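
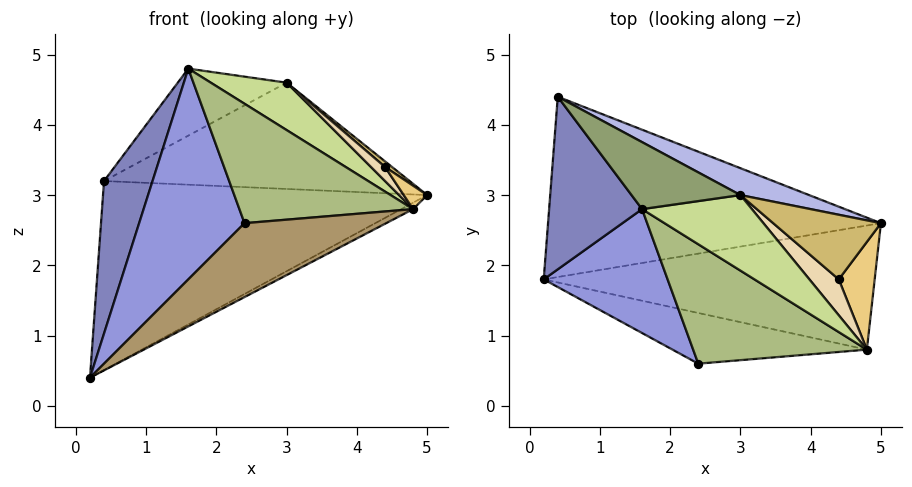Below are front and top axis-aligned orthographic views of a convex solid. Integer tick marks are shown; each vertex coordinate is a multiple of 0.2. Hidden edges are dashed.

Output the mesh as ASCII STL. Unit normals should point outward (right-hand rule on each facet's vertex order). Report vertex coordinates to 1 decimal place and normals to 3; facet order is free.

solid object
 facet normal 0.245 0.702 -0.669
  outer loop
   vertex 0.4 4.4 3.2
   vertex 5.0 2.6 3.0
   vertex 0.2 1.8 0.4
  endloop
 endfacet
 facet normal -0.883 -0.311 0.352
  outer loop
   vertex 1.6 2.8 4.8
   vertex 0.4 4.4 3.2
   vertex 0.2 1.8 0.4
  endloop
 endfacet
 facet normal -0.699 -0.617 0.362
  outer loop
   vertex 2.4 0.6 2.6
   vertex 1.6 2.8 4.8
   vertex 0.2 1.8 0.4
  endloop
 endfacet
 facet normal 0.363 0.903 0.228
  outer loop
   vertex 3.0 3.0 4.6
   vertex 5.0 2.6 3.0
   vertex 0.4 4.4 3.2
  endloop
 endfacet
 facet normal 0.000 0.707 0.707
  outer loop
   vertex 3.0 3.0 4.6
   vertex 0.4 4.4 3.2
   vertex 1.6 2.8 4.8
  endloop
 endfacet
 facet normal 0.000 -0.707 0.707
  outer loop
   vertex 4.8 0.8 2.8
   vertex 1.6 2.8 4.8
   vertex 2.4 0.6 2.6
  endloop
 endfacet
 facet normal 0.193 -0.522 0.831
  outer loop
   vertex 4.8 0.8 2.8
   vertex 3.0 3.0 4.6
   vertex 1.6 2.8 4.8
  endloop
 endfacet
 facet normal 0.470 0.046 -0.882
  outer loop
   vertex 4.8 0.8 2.8
   vertex 0.2 1.8 0.4
   vertex 5.0 2.6 3.0
  endloop
 endfacet
 facet normal 0.115 -0.819 -0.562
  outer loop
   vertex 4.8 0.8 2.8
   vertex 2.4 0.6 2.6
   vertex 0.2 1.8 0.4
  endloop
 endfacet
 facet normal 0.615 -0.068 0.786
  outer loop
   vertex 4.4 1.8 3.4
   vertex 5.0 2.6 3.0
   vertex 3.0 3.0 4.6
  endloop
 endfacet
 facet normal 0.683 -0.155 0.714
  outer loop
   vertex 4.4 1.8 3.4
   vertex 4.8 0.8 2.8
   vertex 5.0 2.6 3.0
  endloop
 endfacet
 facet normal 0.437 -0.328 0.838
  outer loop
   vertex 4.4 1.8 3.4
   vertex 3.0 3.0 4.6
   vertex 4.8 0.8 2.8
  endloop
 endfacet
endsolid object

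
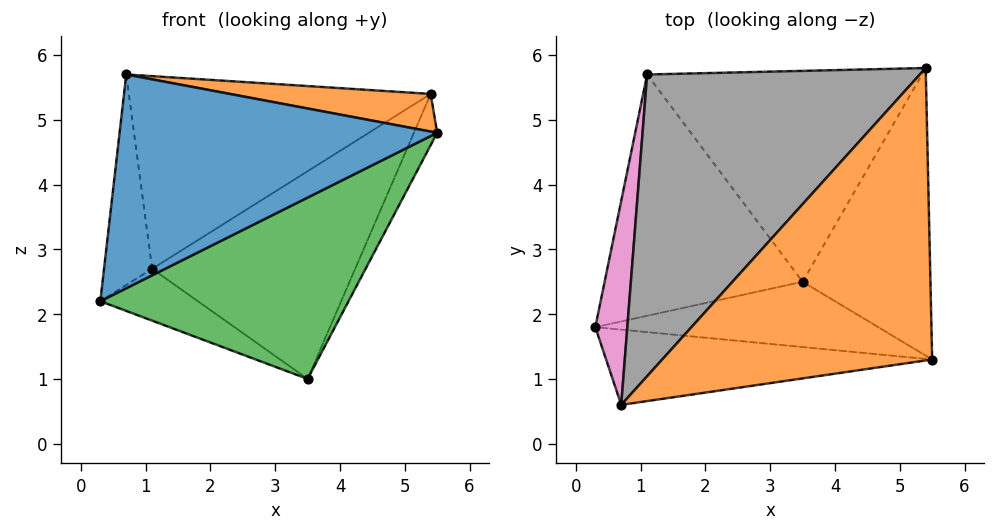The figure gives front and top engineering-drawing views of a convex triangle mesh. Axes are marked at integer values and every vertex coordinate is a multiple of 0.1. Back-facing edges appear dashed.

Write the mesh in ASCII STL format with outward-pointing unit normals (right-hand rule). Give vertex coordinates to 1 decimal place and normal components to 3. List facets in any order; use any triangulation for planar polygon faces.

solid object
 facet normal 0.075 -0.941 -0.331
  outer loop
   vertex 0.7 0.6 5.7
   vertex 0.3 1.8 2.2
   vertex 5.5 1.3 4.8
  endloop
 endfacet
 facet normal 0.200 -0.125 0.972
  outer loop
   vertex 0.7 0.6 5.7
   vertex 5.5 1.3 4.8
   vertex 5.4 5.8 5.4
  endloop
 endfacet
 facet normal 0.079 -0.938 -0.338
  outer loop
   vertex 3.5 2.5 1.0
   vertex 5.5 1.3 4.8
   vertex 0.3 1.8 2.2
  endloop
 endfacet
 facet normal 0.892 0.079 -0.445
  outer loop
   vertex 3.5 2.5 1.0
   vertex 5.4 5.8 5.4
   vertex 5.5 1.3 4.8
  endloop
 endfacet
 facet normal -0.381 0.194 -0.904
  outer loop
   vertex 1.1 5.7 2.7
   vertex 3.5 2.5 1.0
   vertex 0.3 1.8 2.2
  endloop
 endfacet
 facet normal 0.396 0.644 -0.654
  outer loop
   vertex 1.1 5.7 2.7
   vertex 5.4 5.8 5.4
   vertex 3.5 2.5 1.0
  endloop
 endfacet
 facet normal -0.969 0.177 0.171
  outer loop
   vertex 1.1 5.7 2.7
   vertex 0.3 1.8 2.2
   vertex 0.7 0.6 5.7
  endloop
 endfacet
 facet normal -0.476 0.473 0.741
  outer loop
   vertex 1.1 5.7 2.7
   vertex 0.7 0.6 5.7
   vertex 5.4 5.8 5.4
  endloop
 endfacet
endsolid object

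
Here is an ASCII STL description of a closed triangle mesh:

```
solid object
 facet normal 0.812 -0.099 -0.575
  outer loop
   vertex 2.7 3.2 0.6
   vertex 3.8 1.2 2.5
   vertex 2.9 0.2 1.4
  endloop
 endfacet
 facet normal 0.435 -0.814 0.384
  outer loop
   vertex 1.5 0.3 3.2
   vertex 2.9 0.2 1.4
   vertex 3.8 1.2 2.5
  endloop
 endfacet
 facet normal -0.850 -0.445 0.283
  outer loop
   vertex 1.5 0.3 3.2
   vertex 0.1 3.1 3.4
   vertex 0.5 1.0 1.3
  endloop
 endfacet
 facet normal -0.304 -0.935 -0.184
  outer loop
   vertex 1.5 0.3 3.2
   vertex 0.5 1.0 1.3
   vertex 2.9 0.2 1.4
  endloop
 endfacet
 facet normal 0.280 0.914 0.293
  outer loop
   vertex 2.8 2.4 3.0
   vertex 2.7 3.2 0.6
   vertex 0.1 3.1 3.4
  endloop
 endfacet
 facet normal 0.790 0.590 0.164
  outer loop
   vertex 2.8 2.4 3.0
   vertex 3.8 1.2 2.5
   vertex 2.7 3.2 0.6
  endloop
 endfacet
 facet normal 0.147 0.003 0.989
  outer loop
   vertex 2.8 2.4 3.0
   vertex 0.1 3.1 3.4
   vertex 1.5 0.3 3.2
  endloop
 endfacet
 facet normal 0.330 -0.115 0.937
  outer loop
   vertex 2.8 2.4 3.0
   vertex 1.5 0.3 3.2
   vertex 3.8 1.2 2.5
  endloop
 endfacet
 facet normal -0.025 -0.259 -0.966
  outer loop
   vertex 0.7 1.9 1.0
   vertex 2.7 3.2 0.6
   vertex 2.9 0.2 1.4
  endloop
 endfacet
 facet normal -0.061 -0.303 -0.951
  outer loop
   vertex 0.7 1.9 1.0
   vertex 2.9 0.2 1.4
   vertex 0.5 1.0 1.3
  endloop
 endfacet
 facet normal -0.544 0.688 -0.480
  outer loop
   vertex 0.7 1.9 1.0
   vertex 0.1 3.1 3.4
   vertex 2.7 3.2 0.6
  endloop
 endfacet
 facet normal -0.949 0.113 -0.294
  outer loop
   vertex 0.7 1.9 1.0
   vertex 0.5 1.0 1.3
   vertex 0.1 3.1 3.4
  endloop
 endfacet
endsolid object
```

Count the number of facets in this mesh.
12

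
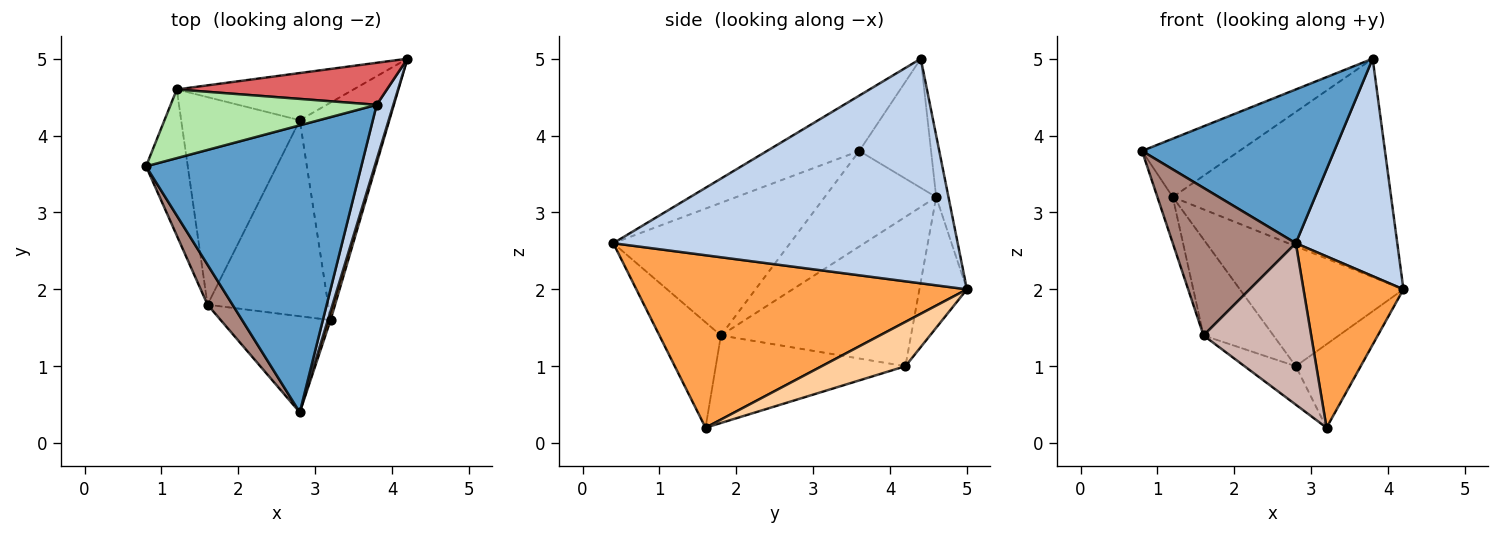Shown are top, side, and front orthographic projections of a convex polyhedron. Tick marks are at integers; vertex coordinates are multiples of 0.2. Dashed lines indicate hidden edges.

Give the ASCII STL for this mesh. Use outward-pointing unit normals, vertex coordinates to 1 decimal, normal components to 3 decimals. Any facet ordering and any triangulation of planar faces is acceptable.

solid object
 facet normal -0.221 -0.461 0.860
  outer loop
   vertex 3.8 4.4 5.0
   vertex 0.8 3.6 3.8
   vertex 2.8 0.4 2.6
  endloop
 endfacet
 facet normal 0.957 -0.282 0.071
  outer loop
   vertex 3.8 4.4 5.0
   vertex 2.8 0.4 2.6
   vertex 4.2 5.0 2.0
  endloop
 endfacet
 facet normal 0.957 -0.289 0.015
  outer loop
   vertex 3.2 1.6 0.2
   vertex 4.2 5.0 2.0
   vertex 2.8 0.4 2.6
  endloop
 endfacet
 facet normal 0.419 0.325 -0.847
  outer loop
   vertex 2.8 4.2 1.0
   vertex 4.2 5.0 2.0
   vertex 3.2 1.6 0.2
  endloop
 endfacet
 facet normal -0.261 0.898 -0.353
  outer loop
   vertex 1.2 4.6 3.2
   vertex 4.2 5.0 2.0
   vertex 2.8 4.2 1.0
  endloop
 endfacet
 facet normal -0.431 0.585 0.687
  outer loop
   vertex 1.2 4.6 3.2
   vertex 0.8 3.6 3.8
   vertex 3.8 4.4 5.0
  endloop
 endfacet
 facet normal -0.055 0.980 0.189
  outer loop
   vertex 1.2 4.6 3.2
   vertex 3.8 4.4 5.0
   vertex 4.2 5.0 2.0
  endloop
 endfacet
 facet normal -0.580 0.157 -0.799
  outer loop
   vertex 1.6 1.8 1.4
   vertex 2.8 4.2 1.0
   vertex 3.2 1.6 0.2
  endloop
 endfacet
 facet normal -0.753 0.277 -0.598
  outer loop
   vertex 1.6 1.8 1.4
   vertex 1.2 4.6 3.2
   vertex 2.8 4.2 1.0
  endloop
 endfacet
 facet normal -0.909 0.125 -0.397
  outer loop
   vertex 1.6 1.8 1.4
   vertex 0.8 3.6 3.8
   vertex 1.2 4.6 3.2
  endloop
 endfacet
 facet normal -0.811 -0.564 0.153
  outer loop
   vertex 1.6 1.8 1.4
   vertex 2.8 0.4 2.6
   vertex 0.8 3.6 3.8
  endloop
 endfacet
 facet normal -0.441 -0.771 -0.459
  outer loop
   vertex 1.6 1.8 1.4
   vertex 3.2 1.6 0.2
   vertex 2.8 0.4 2.6
  endloop
 endfacet
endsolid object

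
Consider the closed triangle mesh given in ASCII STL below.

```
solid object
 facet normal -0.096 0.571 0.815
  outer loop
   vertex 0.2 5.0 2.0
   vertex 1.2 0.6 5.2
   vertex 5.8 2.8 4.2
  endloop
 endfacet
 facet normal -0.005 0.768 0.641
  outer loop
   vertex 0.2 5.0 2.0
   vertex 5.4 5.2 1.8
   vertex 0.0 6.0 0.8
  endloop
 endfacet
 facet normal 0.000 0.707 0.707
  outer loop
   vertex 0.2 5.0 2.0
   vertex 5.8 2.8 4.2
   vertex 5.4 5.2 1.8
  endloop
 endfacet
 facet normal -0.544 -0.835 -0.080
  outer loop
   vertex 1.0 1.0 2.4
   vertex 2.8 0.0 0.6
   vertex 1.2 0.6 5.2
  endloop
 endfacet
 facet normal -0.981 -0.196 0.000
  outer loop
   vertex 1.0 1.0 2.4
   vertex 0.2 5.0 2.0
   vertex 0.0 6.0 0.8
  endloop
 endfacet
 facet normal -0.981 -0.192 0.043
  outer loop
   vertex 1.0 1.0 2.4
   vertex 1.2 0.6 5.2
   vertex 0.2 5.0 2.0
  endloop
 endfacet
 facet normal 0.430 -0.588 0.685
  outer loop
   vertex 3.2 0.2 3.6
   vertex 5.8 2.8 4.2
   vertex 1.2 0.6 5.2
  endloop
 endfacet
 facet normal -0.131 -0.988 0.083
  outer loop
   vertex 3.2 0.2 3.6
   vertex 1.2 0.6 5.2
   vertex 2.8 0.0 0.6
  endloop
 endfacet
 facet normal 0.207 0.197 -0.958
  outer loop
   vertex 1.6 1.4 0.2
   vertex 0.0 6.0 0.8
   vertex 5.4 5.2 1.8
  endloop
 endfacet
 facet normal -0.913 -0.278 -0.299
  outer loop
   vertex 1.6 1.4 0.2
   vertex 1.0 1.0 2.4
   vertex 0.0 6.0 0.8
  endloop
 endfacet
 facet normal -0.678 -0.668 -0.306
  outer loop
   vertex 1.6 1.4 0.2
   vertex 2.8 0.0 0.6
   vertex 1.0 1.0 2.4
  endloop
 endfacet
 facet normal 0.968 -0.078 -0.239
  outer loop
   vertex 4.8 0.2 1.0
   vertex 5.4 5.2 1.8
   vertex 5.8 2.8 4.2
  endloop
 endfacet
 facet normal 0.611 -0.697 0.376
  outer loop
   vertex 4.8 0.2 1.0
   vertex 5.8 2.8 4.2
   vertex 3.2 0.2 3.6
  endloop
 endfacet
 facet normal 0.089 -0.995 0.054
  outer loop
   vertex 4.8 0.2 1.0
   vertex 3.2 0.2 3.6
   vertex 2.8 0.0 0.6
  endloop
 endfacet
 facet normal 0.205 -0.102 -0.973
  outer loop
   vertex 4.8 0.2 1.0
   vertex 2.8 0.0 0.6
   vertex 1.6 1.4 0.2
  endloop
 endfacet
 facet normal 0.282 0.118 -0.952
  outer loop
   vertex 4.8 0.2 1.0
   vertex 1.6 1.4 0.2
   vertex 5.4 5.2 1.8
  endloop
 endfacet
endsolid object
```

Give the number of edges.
24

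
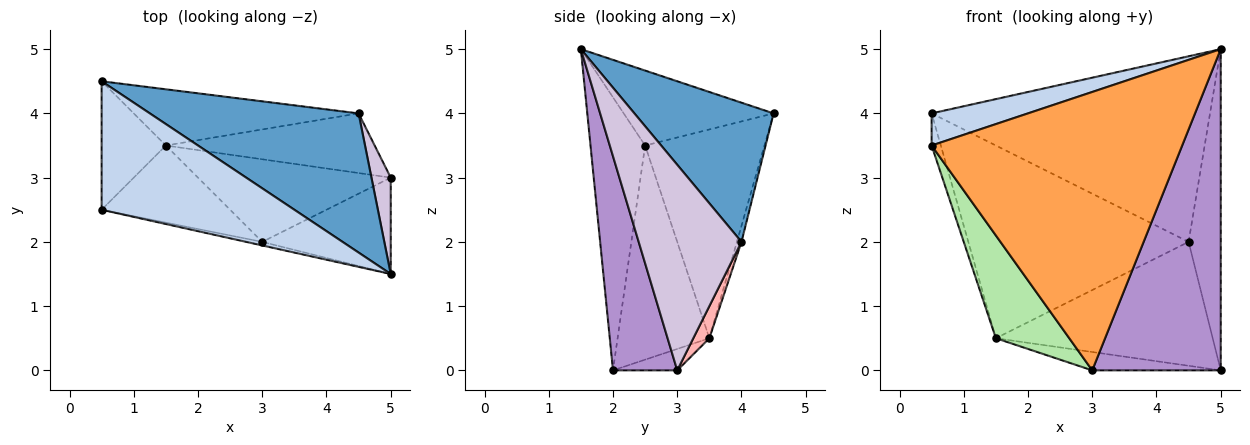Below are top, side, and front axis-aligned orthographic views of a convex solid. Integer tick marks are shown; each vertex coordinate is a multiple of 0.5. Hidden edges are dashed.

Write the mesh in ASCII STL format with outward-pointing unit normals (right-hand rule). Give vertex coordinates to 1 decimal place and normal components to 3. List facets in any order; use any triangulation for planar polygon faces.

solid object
 facet normal 0.371 0.743 0.557
  outer loop
   vertex 4.5 4.0 2.0
   vertex 0.5 4.5 4.0
   vertex 5.0 1.5 5.0
  endloop
 endfacet
 facet normal -0.353 -0.227 0.908
  outer loop
   vertex 0.5 2.5 3.5
   vertex 5.0 1.5 5.0
   vertex 0.5 4.5 4.0
  endloop
 endfacet
 facet normal -0.213 -0.977 -0.013
  outer loop
   vertex 0.5 2.5 3.5
   vertex 3.0 2.0 0.0
   vertex 5.0 1.5 5.0
  endloop
 endfacet
 facet normal -0.020 0.960 -0.280
  outer loop
   vertex 1.5 3.5 0.5
   vertex 0.5 4.5 4.0
   vertex 4.5 4.0 2.0
  endloop
 endfacet
 facet normal -0.953 0.073 -0.293
  outer loop
   vertex 1.5 3.5 0.5
   vertex 0.5 2.5 3.5
   vertex 0.5 4.5 4.0
  endloop
 endfacet
 facet normal -0.707 -0.566 -0.424
  outer loop
   vertex 1.5 3.5 0.5
   vertex 3.0 2.0 0.0
   vertex 0.5 2.5 3.5
  endloop
 endfacet
 facet normal -0.108 0.216 -0.970
  outer loop
   vertex 5.0 3.0 0.0
   vertex 3.0 2.0 0.0
   vertex 1.5 3.5 0.5
  endloop
 endfacet
 facet normal 0.067 0.899 -0.433
  outer loop
   vertex 5.0 3.0 0.0
   vertex 1.5 3.5 0.5
   vertex 4.5 4.0 2.0
  endloop
 endfacet
 facet normal 0.432 -0.864 -0.259
  outer loop
   vertex 5.0 3.0 0.0
   vertex 5.0 1.5 5.0
   vertex 3.0 2.0 0.0
  endloop
 endfacet
 facet normal 0.951 0.297 0.089
  outer loop
   vertex 5.0 3.0 0.0
   vertex 4.5 4.0 2.0
   vertex 5.0 1.5 5.0
  endloop
 endfacet
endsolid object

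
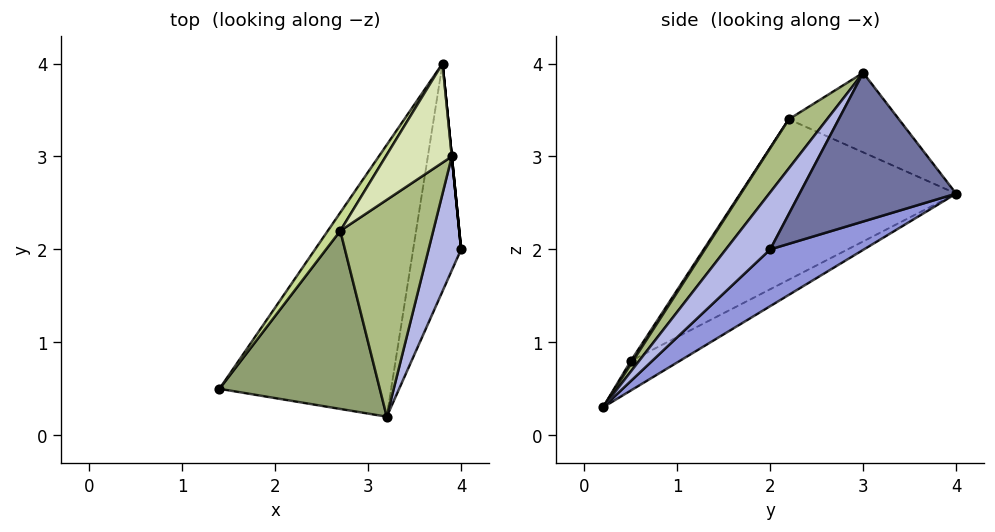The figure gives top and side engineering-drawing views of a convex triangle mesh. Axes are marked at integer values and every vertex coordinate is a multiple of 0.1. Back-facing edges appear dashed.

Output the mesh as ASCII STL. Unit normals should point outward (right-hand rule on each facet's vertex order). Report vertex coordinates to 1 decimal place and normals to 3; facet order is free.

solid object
 facet normal 0.995 0.100 0.000
  outer loop
   vertex 3.9 3.0 3.9
   vertex 4.0 2.0 2.0
   vertex 3.8 4.0 2.6
  endloop
 endfacet
 facet normal -0.144 0.529 -0.836
  outer loop
   vertex 3.2 0.2 0.3
   vertex 1.4 0.5 0.8
   vertex 3.8 4.0 2.6
  endloop
 endfacet
 facet normal 0.737 0.261 -0.623
  outer loop
   vertex 3.2 0.2 0.3
   vertex 3.8 4.0 2.6
   vertex 4.0 2.0 2.0
  endloop
 endfacet
 facet normal 0.661 -0.649 0.377
  outer loop
   vertex 3.2 0.2 0.3
   vertex 4.0 2.0 2.0
   vertex 3.9 3.0 3.9
  endloop
 endfacet
 facet normal 0.011 -0.839 0.543
  outer loop
   vertex 2.7 2.2 3.4
   vertex 1.4 0.5 0.8
   vertex 3.2 0.2 0.3
  endloop
 endfacet
 facet normal 0.291 -0.782 0.551
  outer loop
   vertex 2.7 2.2 3.4
   vertex 3.2 0.2 0.3
   vertex 3.9 3.0 3.9
  endloop
 endfacet
 facet normal -0.838 0.541 0.065
  outer loop
   vertex 2.7 2.2 3.4
   vertex 3.8 4.0 2.6
   vertex 1.4 0.5 0.8
  endloop
 endfacet
 facet normal -0.614 0.602 0.510
  outer loop
   vertex 2.7 2.2 3.4
   vertex 3.9 3.0 3.9
   vertex 3.8 4.0 2.6
  endloop
 endfacet
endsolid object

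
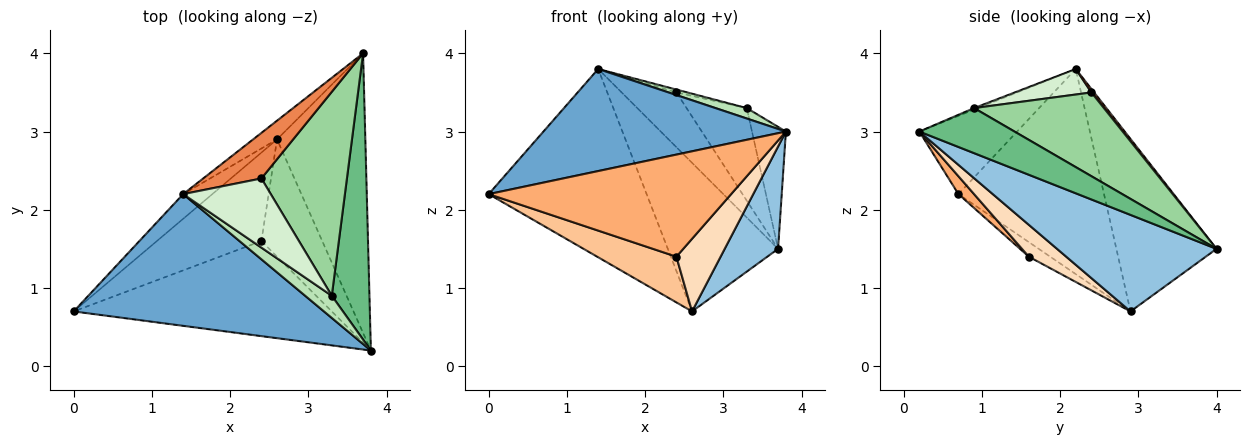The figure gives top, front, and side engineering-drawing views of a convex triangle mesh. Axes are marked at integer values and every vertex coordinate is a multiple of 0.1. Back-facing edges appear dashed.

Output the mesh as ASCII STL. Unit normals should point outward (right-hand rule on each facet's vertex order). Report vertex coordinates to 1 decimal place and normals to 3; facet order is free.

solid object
 facet normal -0.240 -0.595 0.767
  outer loop
   vertex 1.4 2.2 3.8
   vertex 0.0 0.7 2.2
   vertex 3.8 0.2 3.0
  endloop
 endfacet
 facet normal 0.716 -0.240 -0.655
  outer loop
   vertex 2.6 2.9 0.7
   vertex 3.7 4.0 1.5
   vertex 3.8 0.2 3.0
  endloop
 endfacet
 facet normal -0.675 0.732 -0.096
  outer loop
   vertex 2.6 2.9 0.7
   vertex 0.0 0.7 2.2
   vertex 1.4 2.2 3.8
  endloop
 endfacet
 facet normal -0.670 0.737 -0.093
  outer loop
   vertex 2.6 2.9 0.7
   vertex 1.4 2.2 3.8
   vertex 3.7 4.0 1.5
  endloop
 endfacet
 facet normal 0.038 0.768 0.639
  outer loop
   vertex 2.4 2.4 3.5
   vertex 3.7 4.0 1.5
   vertex 1.4 2.2 3.8
  endloop
 endfacet
 facet normal 0.047 -0.731 -0.681
  outer loop
   vertex 2.4 1.6 1.4
   vertex 3.8 0.2 3.0
   vertex 0.0 0.7 2.2
  endloop
 endfacet
 facet normal -0.123 -0.456 -0.882
  outer loop
   vertex 2.4 1.6 1.4
   vertex 0.0 0.7 2.2
   vertex 2.6 2.9 0.7
  endloop
 endfacet
 facet normal 0.407 -0.481 -0.777
  outer loop
   vertex 2.4 1.6 1.4
   vertex 2.6 2.9 0.7
   vertex 3.8 0.2 3.0
  endloop
 endfacet
 facet normal 0.740 0.264 0.619
  outer loop
   vertex 3.3 0.9 3.3
   vertex 3.8 0.2 3.0
   vertex 3.7 4.0 1.5
  endloop
 endfacet
 facet normal 0.666 0.309 0.680
  outer loop
   vertex 3.3 0.9 3.3
   vertex 3.7 4.0 1.5
   vertex 2.4 2.4 3.5
  endloop
 endfacet
 facet normal -0.053 -0.425 0.904
  outer loop
   vertex 3.3 0.9 3.3
   vertex 1.4 2.2 3.8
   vertex 3.8 0.2 3.0
  endloop
 endfacet
 facet normal 0.280 0.040 0.959
  outer loop
   vertex 3.3 0.9 3.3
   vertex 2.4 2.4 3.5
   vertex 1.4 2.2 3.8
  endloop
 endfacet
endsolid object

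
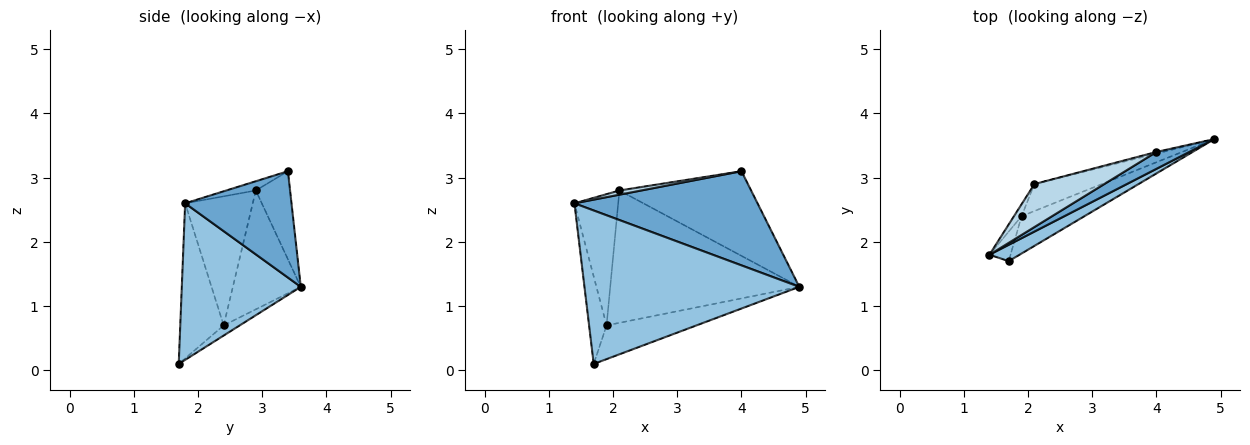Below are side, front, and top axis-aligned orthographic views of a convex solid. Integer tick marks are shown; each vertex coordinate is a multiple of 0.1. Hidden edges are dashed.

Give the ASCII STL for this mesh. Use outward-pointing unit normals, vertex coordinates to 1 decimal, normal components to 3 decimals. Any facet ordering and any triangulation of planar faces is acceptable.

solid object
 facet normal 0.496 -0.854 0.153
  outer loop
   vertex 4.0 3.4 3.1
   vertex 1.4 1.8 2.6
   vertex 4.9 3.6 1.3
  endloop
 endfacet
 facet normal 0.482 -0.871 0.093
  outer loop
   vertex 1.7 1.7 0.1
   vertex 4.9 3.6 1.3
   vertex 1.4 1.8 2.6
  endloop
 endfacet
 facet normal -0.130 -0.096 0.987
  outer loop
   vertex 2.1 2.9 2.8
   vertex 1.4 1.8 2.6
   vertex 4.0 3.4 3.1
  endloop
 endfacet
 facet normal -0.252 0.968 -0.018
  outer loop
   vertex 2.1 2.9 2.8
   vertex 4.0 3.4 3.1
   vertex 4.9 3.6 1.3
  endloop
 endfacet
 facet normal -0.920 0.370 -0.125
  outer loop
   vertex 1.9 2.4 0.7
   vertex 1.7 1.7 0.1
   vertex 1.4 1.8 2.6
  endloop
 endfacet
 facet normal -0.839 0.543 -0.049
  outer loop
   vertex 1.9 2.4 0.7
   vertex 1.4 1.8 2.6
   vertex 2.1 2.9 2.8
  endloop
 endfacet
 facet normal -0.119 0.666 -0.737
  outer loop
   vertex 1.9 2.4 0.7
   vertex 4.9 3.6 1.3
   vertex 1.7 1.7 0.1
  endloop
 endfacet
 facet normal -0.332 0.924 -0.188
  outer loop
   vertex 1.9 2.4 0.7
   vertex 2.1 2.9 2.8
   vertex 4.9 3.6 1.3
  endloop
 endfacet
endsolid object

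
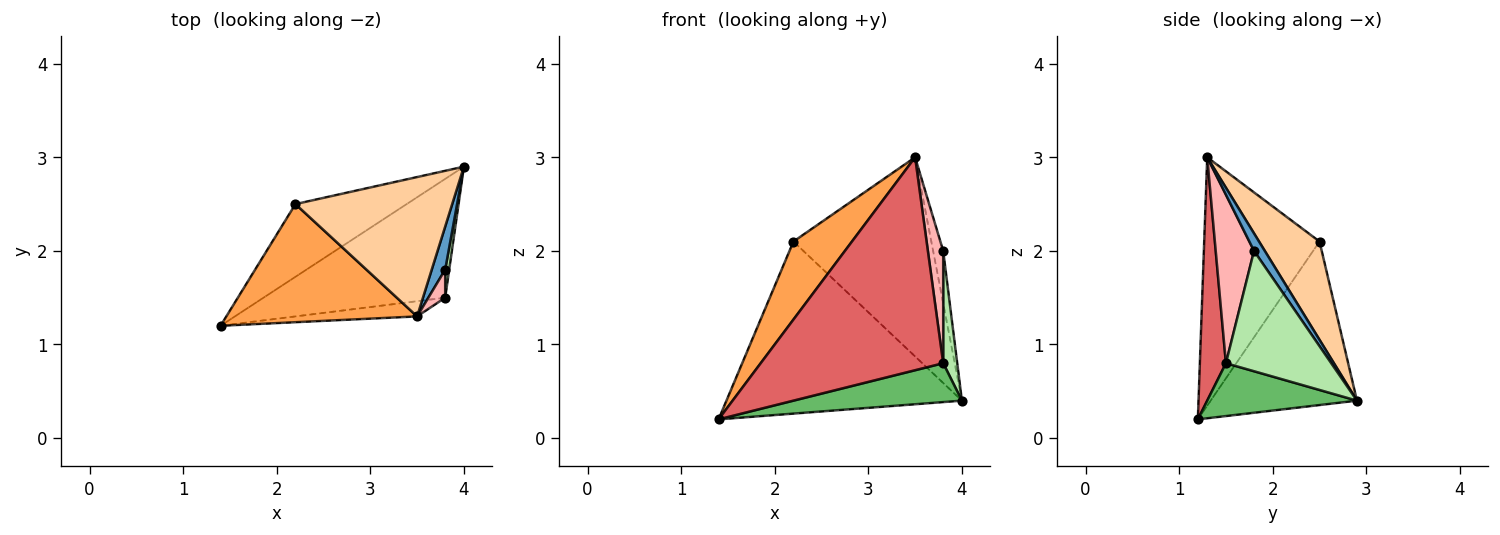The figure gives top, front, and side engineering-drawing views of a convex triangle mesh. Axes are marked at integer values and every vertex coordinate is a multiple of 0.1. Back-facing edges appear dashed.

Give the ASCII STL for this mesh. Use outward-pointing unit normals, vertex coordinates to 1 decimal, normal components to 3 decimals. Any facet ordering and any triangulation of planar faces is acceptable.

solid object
 facet normal 0.638 0.595 0.489
  outer loop
   vertex 3.8 1.8 2.0
   vertex 4.0 2.9 0.4
   vertex 3.5 1.3 3.0
  endloop
 endfacet
 facet normal -0.497 0.799 -0.338
  outer loop
   vertex 2.2 2.5 2.1
   vertex 4.0 2.9 0.4
   vertex 1.4 1.2 0.2
  endloop
 endfacet
 facet normal -0.736 -0.373 0.565
  outer loop
   vertex 2.2 2.5 2.1
   vertex 1.4 1.2 0.2
   vertex 3.5 1.3 3.0
  endloop
 endfacet
 facet normal 0.338 0.771 0.540
  outer loop
   vertex 2.2 2.5 2.1
   vertex 3.5 1.3 3.0
   vertex 4.0 2.9 0.4
  endloop
 endfacet
 facet normal 0.266 -0.300 -0.916
  outer loop
   vertex 3.8 1.5 0.8
   vertex 1.4 1.2 0.2
   vertex 4.0 2.9 0.4
  endloop
 endfacet
 facet normal 0.991 -0.132 0.033
  outer loop
   vertex 3.8 1.5 0.8
   vertex 4.0 2.9 0.4
   vertex 3.8 1.8 2.0
  endloop
 endfacet
 facet normal 0.141 -0.987 -0.071
  outer loop
   vertex 3.8 1.5 0.8
   vertex 3.5 1.3 3.0
   vertex 1.4 1.2 0.2
  endloop
 endfacet
 facet normal 0.925 -0.370 0.092
  outer loop
   vertex 3.8 1.5 0.8
   vertex 3.8 1.8 2.0
   vertex 3.5 1.3 3.0
  endloop
 endfacet
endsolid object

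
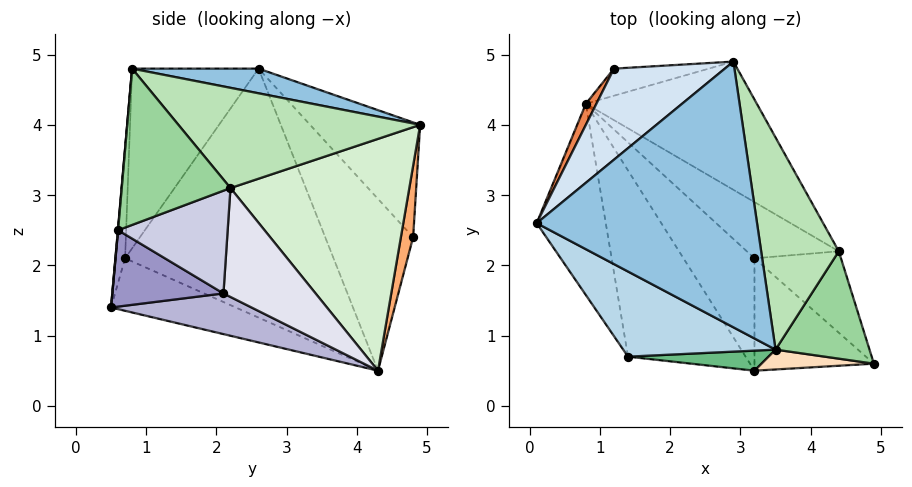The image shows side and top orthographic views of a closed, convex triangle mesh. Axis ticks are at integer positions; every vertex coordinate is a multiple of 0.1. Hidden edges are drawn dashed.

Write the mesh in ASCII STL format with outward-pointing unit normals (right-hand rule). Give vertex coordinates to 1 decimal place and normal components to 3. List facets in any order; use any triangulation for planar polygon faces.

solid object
 facet normal -0.928 -0.269 -0.257
  outer loop
   vertex 1.4 0.7 2.1
   vertex 0.1 2.6 4.8
   vertex 0.8 4.3 0.5
  endloop
 endfacet
 facet normal 0.109 0.206 0.973
  outer loop
   vertex 3.5 0.8 4.8
   vertex 2.9 4.9 4.0
   vertex 0.1 2.6 4.8
  endloop
 endfacet
 facet normal -0.435 -0.822 0.369
  outer loop
   vertex 3.5 0.8 4.8
   vertex 0.1 2.6 4.8
   vertex 1.4 0.7 2.1
  endloop
 endfacet
 facet normal -0.480 0.745 0.463
  outer loop
   vertex 1.2 4.8 2.4
   vertex 0.1 2.6 4.8
   vertex 2.9 4.9 4.0
  endloop
 endfacet
 facet normal -0.869 0.492 0.053
  outer loop
   vertex 1.2 4.8 2.4
   vertex 0.8 4.3 0.5
   vertex 0.1 2.6 4.8
  endloop
 endfacet
 facet normal 0.219 0.931 -0.291
  outer loop
   vertex 1.2 4.8 2.4
   vertex 2.9 4.9 4.0
   vertex 0.8 4.3 0.5
  endloop
 endfacet
 facet normal -0.368 -0.428 -0.825
  outer loop
   vertex 3.2 0.5 1.4
   vertex 1.4 0.7 2.1
   vertex 0.8 4.3 0.5
  endloop
 endfacet
 facet normal 0.002 -0.996 0.088
  outer loop
   vertex 3.2 0.5 1.4
   vertex 4.9 0.6 2.5
   vertex 3.5 0.8 4.8
  endloop
 endfacet
 facet normal -0.074 -0.993 0.094
  outer loop
   vertex 3.2 0.5 1.4
   vertex 3.5 0.8 4.8
   vertex 1.4 0.7 2.1
  endloop
 endfacet
 facet normal 0.855 0.074 0.514
  outer loop
   vertex 4.4 2.2 3.1
   vertex 3.5 0.8 4.8
   vertex 4.9 0.6 2.5
  endloop
 endfacet
 facet normal 0.770 0.229 0.596
  outer loop
   vertex 4.4 2.2 3.1
   vertex 2.9 4.9 4.0
   vertex 3.5 0.8 4.8
  endloop
 endfacet
 facet normal 0.676 0.542 -0.499
  outer loop
   vertex 4.4 2.2 3.1
   vertex 0.8 4.3 0.5
   vertex 2.9 4.9 4.0
  endloop
 endfacet
 facet normal 0.536 0.105 -0.838
  outer loop
   vertex 3.2 2.1 1.6
   vertex 4.9 0.6 2.5
   vertex 3.2 0.5 1.4
  endloop
 endfacet
 facet normal 0.494 0.108 -0.863
  outer loop
   vertex 3.2 2.1 1.6
   vertex 3.2 0.5 1.4
   vertex 0.8 4.3 0.5
  endloop
 endfacet
 facet normal 0.690 0.433 -0.580
  outer loop
   vertex 3.2 2.1 1.6
   vertex 4.4 2.2 3.1
   vertex 4.9 0.6 2.5
  endloop
 endfacet
 facet normal 0.680 0.455 -0.575
  outer loop
   vertex 3.2 2.1 1.6
   vertex 0.8 4.3 0.5
   vertex 4.4 2.2 3.1
  endloop
 endfacet
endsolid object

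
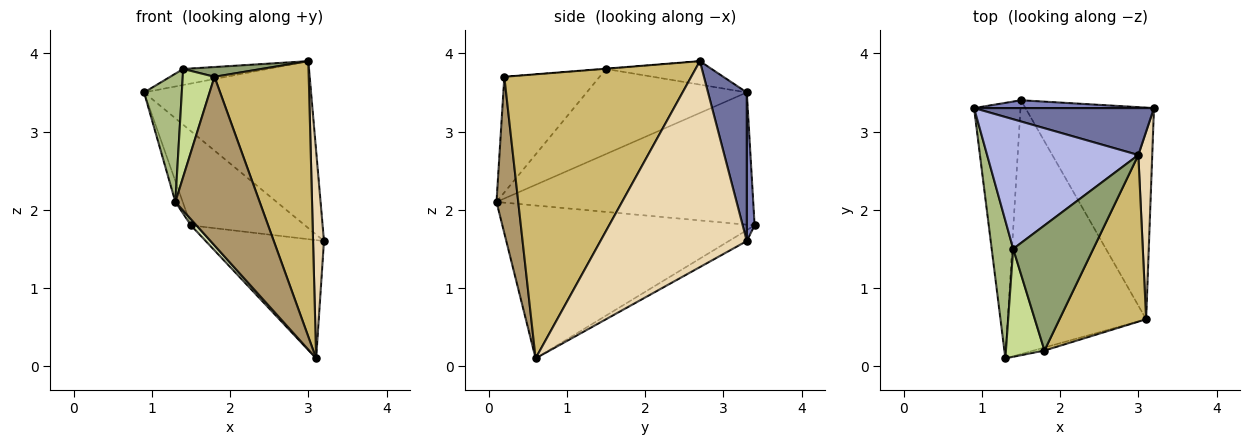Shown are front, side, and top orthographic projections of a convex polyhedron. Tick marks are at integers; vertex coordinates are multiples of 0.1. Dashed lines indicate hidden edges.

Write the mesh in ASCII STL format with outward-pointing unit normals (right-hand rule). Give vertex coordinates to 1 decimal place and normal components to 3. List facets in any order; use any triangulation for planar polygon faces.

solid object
 facet normal 0.218 0.940 0.264
  outer loop
   vertex 3.0 2.7 3.9
   vertex 3.2 3.3 1.6
   vertex 0.9 3.3 3.5
  endloop
 endfacet
 facet normal 0.068 0.994 0.083
  outer loop
   vertex 1.5 3.4 1.8
   vertex 0.9 3.3 3.5
   vertex 3.2 3.3 1.6
  endloop
 endfacet
 facet normal -0.943 0.027 -0.331
  outer loop
   vertex 1.5 3.4 1.8
   vertex 1.3 0.1 2.1
   vertex 0.9 3.3 3.5
  endloop
 endfacet
 facet normal -0.152 0.121 0.981
  outer loop
   vertex 1.4 1.5 3.8
   vertex 3.0 2.7 3.9
   vertex 0.9 3.3 3.5
  endloop
 endfacet
 facet normal -0.004 -0.078 0.997
  outer loop
   vertex 1.4 1.5 3.8
   vertex 1.8 0.2 3.7
   vertex 3.0 2.7 3.9
  endloop
 endfacet
 facet normal -0.945 -0.223 0.239
  outer loop
   vertex 1.4 1.5 3.8
   vertex 0.9 3.3 3.5
   vertex 1.3 0.1 2.1
  endloop
 endfacet
 facet normal -0.905 -0.302 0.302
  outer loop
   vertex 1.4 1.5 3.8
   vertex 1.3 0.1 2.1
   vertex 1.8 0.2 3.7
  endloop
 endfacet
 facet normal -0.741 -0.016 -0.671
  outer loop
   vertex 3.1 0.6 0.1
   vertex 1.3 0.1 2.1
   vertex 1.5 3.4 1.8
  endloop
 endfacet
 facet normal 0.250 -0.968 -0.017
  outer loop
   vertex 3.1 0.6 0.1
   vertex 1.8 0.2 3.7
   vertex 1.3 0.1 2.1
  endloop
 endfacet
 facet normal 0.861 -0.435 0.263
  outer loop
   vertex 3.1 0.6 0.1
   vertex 3.0 2.7 3.9
   vertex 1.8 0.2 3.7
  endloop
 endfacet
 facet normal -0.074 0.486 -0.871
  outer loop
   vertex 3.1 0.6 0.1
   vertex 1.5 3.4 1.8
   vertex 3.2 3.3 1.6
  endloop
 endfacet
 facet normal 0.995 -0.074 0.067
  outer loop
   vertex 3.1 0.6 0.1
   vertex 3.2 3.3 1.6
   vertex 3.0 2.7 3.9
  endloop
 endfacet
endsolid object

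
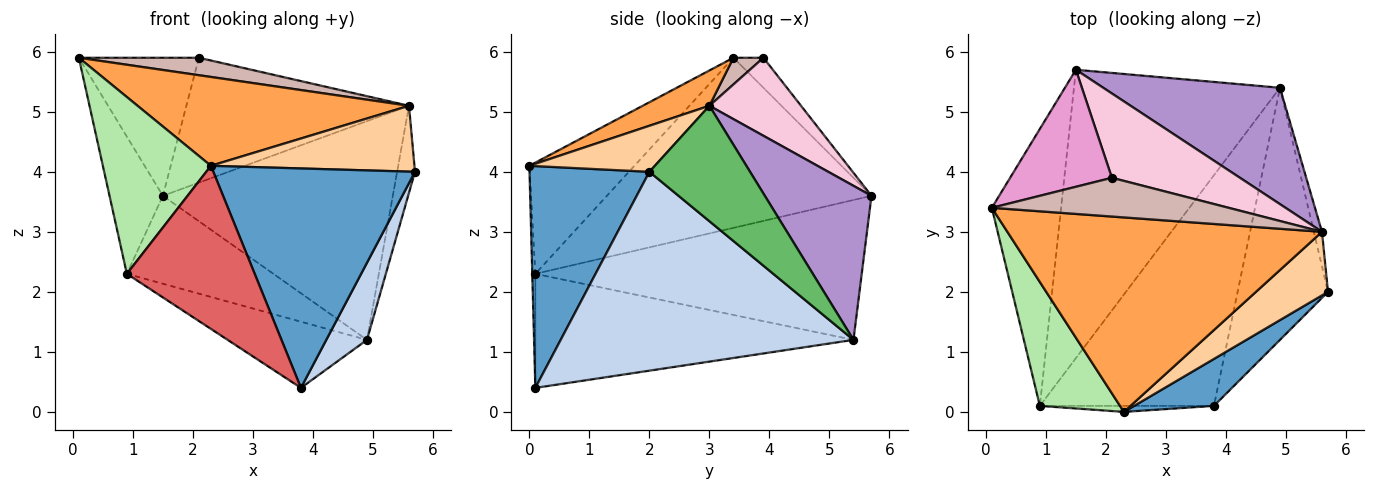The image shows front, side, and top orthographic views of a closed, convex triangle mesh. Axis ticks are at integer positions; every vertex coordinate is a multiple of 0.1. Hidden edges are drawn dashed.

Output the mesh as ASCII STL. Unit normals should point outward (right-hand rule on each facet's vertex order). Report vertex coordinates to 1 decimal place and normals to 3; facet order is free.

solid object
 facet normal 0.503 -0.845 0.181
  outer loop
   vertex 3.8 0.1 0.4
   vertex 5.7 2.0 4.0
   vertex 2.3 0.0 4.1
  endloop
 endfacet
 facet normal 0.903 -0.126 -0.410
  outer loop
   vertex 4.9 5.4 1.2
   vertex 5.7 2.0 4.0
   vertex 3.8 0.1 0.4
  endloop
 endfacet
 facet normal 0.102 -0.413 0.905
  outer loop
   vertex 5.6 3.0 5.1
   vertex 0.1 3.4 5.9
   vertex 2.3 0.0 4.1
  endloop
 endfacet
 facet normal 0.406 -0.658 0.635
  outer loop
   vertex 5.6 3.0 5.1
   vertex 2.3 0.0 4.1
   vertex 5.7 2.0 4.0
  endloop
 endfacet
 facet normal 0.982 0.174 -0.069
  outer loop
   vertex 5.6 3.0 5.1
   vertex 5.7 2.0 4.0
   vertex 4.9 5.4 1.2
  endloop
 endfacet
 facet normal -0.623 -0.641 0.449
  outer loop
   vertex 0.9 0.1 2.3
   vertex 2.3 0.0 4.1
   vertex 0.1 3.4 5.9
  endloop
 endfacet
 facet normal -0.024 -0.999 -0.037
  outer loop
   vertex 0.9 0.1 2.3
   vertex 3.8 0.1 0.4
   vertex 2.3 0.0 4.1
  endloop
 endfacet
 facet normal -0.533 0.233 -0.813
  outer loop
   vertex 0.9 0.1 2.3
   vertex 4.9 5.4 1.2
   vertex 3.8 0.1 0.4
  endloop
 endfacet
 facet normal 0.379 0.817 0.435
  outer loop
   vertex 1.5 5.7 3.6
   vertex 5.6 3.0 5.1
   vertex 4.9 5.4 1.2
  endloop
 endfacet
 facet normal -0.910 0.184 -0.371
  outer loop
   vertex 1.5 5.7 3.6
   vertex 0.9 0.1 2.3
   vertex 0.1 3.4 5.9
  endloop
 endfacet
 facet normal -0.545 0.245 -0.802
  outer loop
   vertex 1.5 5.7 3.6
   vertex 4.9 5.4 1.2
   vertex 0.9 0.1 2.3
  endloop
 endfacet
 facet normal 0.102 -0.409 0.907
  outer loop
   vertex 2.1 3.9 5.9
   vertex 0.1 3.4 5.9
   vertex 5.6 3.0 5.1
  endloop
 endfacet
 facet normal -0.187 0.749 0.635
  outer loop
   vertex 2.1 3.9 5.9
   vertex 1.5 5.7 3.6
   vertex 0.1 3.4 5.9
  endloop
 endfacet
 facet normal 0.323 0.784 0.530
  outer loop
   vertex 2.1 3.9 5.9
   vertex 5.6 3.0 5.1
   vertex 1.5 5.7 3.6
  endloop
 endfacet
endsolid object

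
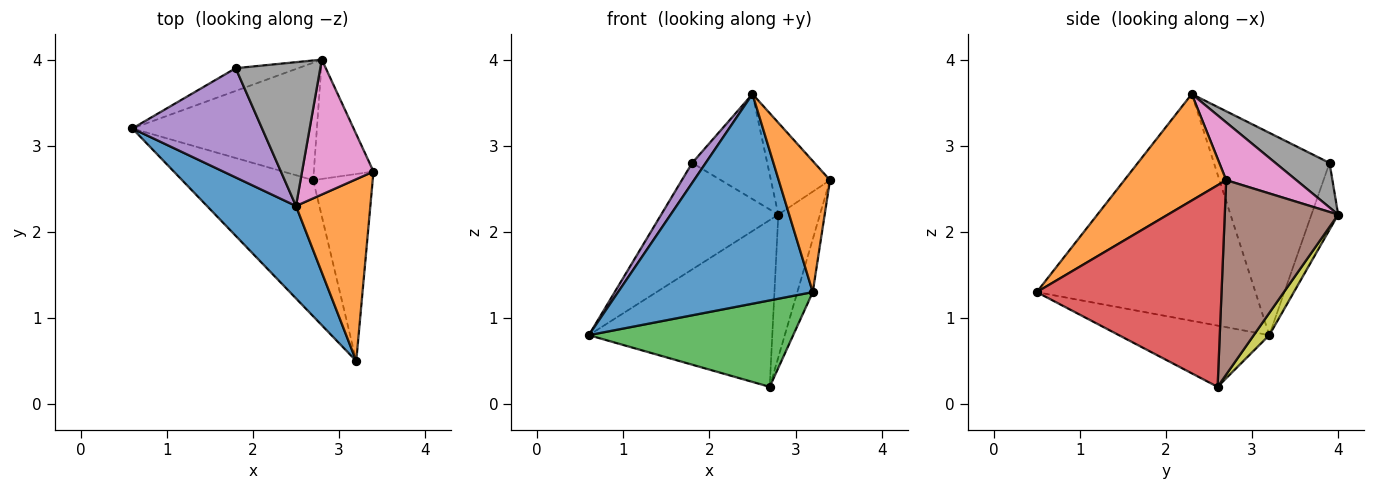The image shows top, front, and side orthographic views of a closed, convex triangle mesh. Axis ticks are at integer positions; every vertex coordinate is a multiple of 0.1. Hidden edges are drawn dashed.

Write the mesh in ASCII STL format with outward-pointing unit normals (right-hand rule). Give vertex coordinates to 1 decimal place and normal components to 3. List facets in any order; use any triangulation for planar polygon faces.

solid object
 facet normal -0.717 -0.638 0.281
  outer loop
   vertex 2.5 2.3 3.6
   vertex 0.6 3.2 0.8
   vertex 3.2 0.5 1.3
  endloop
 endfacet
 facet normal 0.758 -0.382 0.529
  outer loop
   vertex 2.5 2.3 3.6
   vertex 3.2 0.5 1.3
   vertex 3.4 2.7 2.6
  endloop
 endfacet
 facet normal -0.367 -0.499 -0.785
  outer loop
   vertex 2.7 2.6 0.2
   vertex 3.2 0.5 1.3
   vertex 0.6 3.2 0.8
  endloop
 endfacet
 facet normal 0.956 0.080 -0.282
  outer loop
   vertex 2.7 2.6 0.2
   vertex 3.4 2.7 2.6
   vertex 3.2 0.5 1.3
  endloop
 endfacet
 facet normal -0.838 -0.098 0.537
  outer loop
   vertex 1.8 3.9 2.8
   vertex 0.6 3.2 0.8
   vertex 2.5 2.3 3.6
  endloop
 endfacet
 facet normal 0.902 0.331 -0.277
  outer loop
   vertex 2.8 4.0 2.2
   vertex 3.4 2.7 2.6
   vertex 2.7 2.6 0.2
  endloop
 endfacet
 facet normal 0.556 0.468 0.687
  outer loop
   vertex 2.8 4.0 2.2
   vertex 2.5 2.3 3.6
   vertex 3.4 2.7 2.6
  endloop
 endfacet
 facet normal 0.392 0.543 0.743
  outer loop
   vertex 2.8 4.0 2.2
   vertex 1.8 3.9 2.8
   vertex 2.5 2.3 3.6
  endloop
 endfacet
 facet normal 0.069 0.816 -0.574
  outer loop
   vertex 2.8 4.0 2.2
   vertex 2.7 2.6 0.2
   vertex 0.6 3.2 0.8
  endloop
 endfacet
 facet normal -0.218 0.955 -0.204
  outer loop
   vertex 2.8 4.0 2.2
   vertex 0.6 3.2 0.8
   vertex 1.8 3.9 2.8
  endloop
 endfacet
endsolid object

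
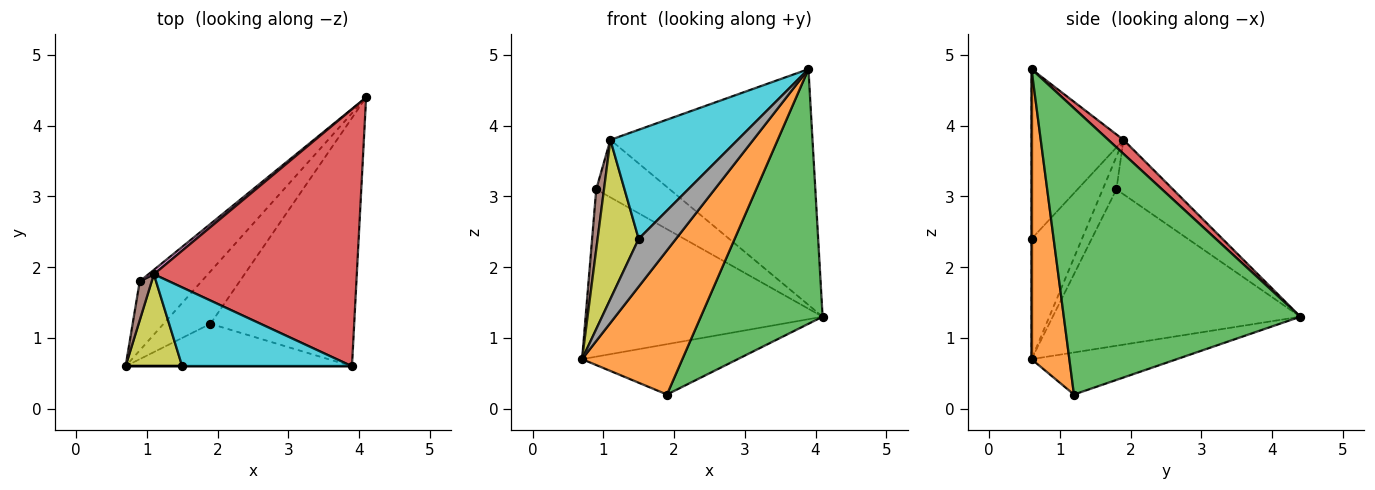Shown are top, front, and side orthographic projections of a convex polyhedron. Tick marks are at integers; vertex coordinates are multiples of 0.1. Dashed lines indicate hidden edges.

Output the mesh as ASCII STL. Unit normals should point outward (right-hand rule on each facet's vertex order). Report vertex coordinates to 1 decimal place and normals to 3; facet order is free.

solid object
 facet normal -0.543 0.582 -0.606
  outer loop
   vertex 1.9 1.2 0.2
   vertex 0.7 0.6 0.7
   vertex 4.1 4.4 1.3
  endloop
 endfacet
 facet normal 0.340 -0.902 -0.266
  outer loop
   vertex 1.9 1.2 0.2
   vertex 3.9 0.6 4.8
   vertex 0.7 0.6 0.7
  endloop
 endfacet
 facet normal 0.812 -0.418 -0.408
  outer loop
   vertex 1.9 1.2 0.2
   vertex 4.1 4.4 1.3
   vertex 3.9 0.6 4.8
  endloop
 endfacet
 facet normal 0.051 0.675 0.736
  outer loop
   vertex 1.1 1.9 3.8
   vertex 3.9 0.6 4.8
   vertex 4.1 4.4 1.3
  endloop
 endfacet
 facet normal -0.695 0.665 -0.275
  outer loop
   vertex 0.9 1.8 3.1
   vertex 4.1 4.4 1.3
   vertex 0.7 0.6 0.7
  endloop
 endfacet
 facet normal -0.829 -0.470 0.304
  outer loop
   vertex 0.9 1.8 3.1
   vertex 0.7 0.6 0.7
   vertex 1.1 1.9 3.8
  endloop
 endfacet
 facet normal -0.609 0.791 0.061
  outer loop
   vertex 0.9 1.8 3.1
   vertex 1.1 1.9 3.8
   vertex 4.1 4.4 1.3
  endloop
 endfacet
 facet normal 0.000 -1.000 0.000
  outer loop
   vertex 1.5 0.6 2.4
   vertex 0.7 0.6 0.7
   vertex 3.9 0.6 4.8
  endloop
 endfacet
 facet normal -0.728 -0.593 0.343
  outer loop
   vertex 1.5 0.6 2.4
   vertex 1.1 1.9 3.8
   vertex 0.7 0.6 0.7
  endloop
 endfacet
 facet normal -0.505 -0.700 0.505
  outer loop
   vertex 1.5 0.6 2.4
   vertex 3.9 0.6 4.8
   vertex 1.1 1.9 3.8
  endloop
 endfacet
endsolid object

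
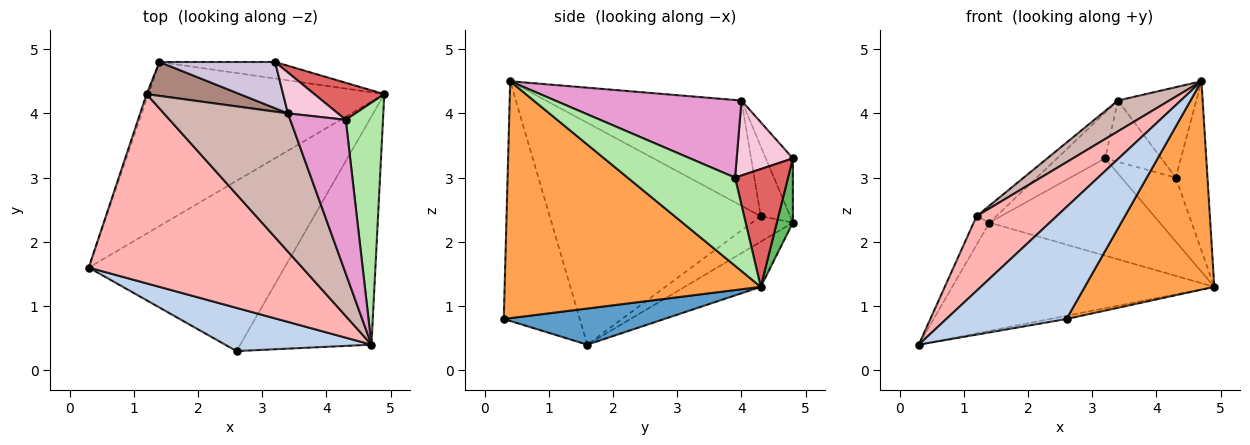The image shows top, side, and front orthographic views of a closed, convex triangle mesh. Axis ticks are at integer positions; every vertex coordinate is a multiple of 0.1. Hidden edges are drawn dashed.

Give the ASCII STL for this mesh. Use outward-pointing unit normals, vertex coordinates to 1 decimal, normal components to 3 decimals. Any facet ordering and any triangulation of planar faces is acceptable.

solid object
 facet normal 0.181 0.019 -0.983
  outer loop
   vertex 2.6 0.3 0.8
   vertex 0.3 1.6 0.4
   vertex 4.9 4.3 1.3
  endloop
 endfacet
 facet normal -0.508 -0.804 0.310
  outer loop
   vertex 2.6 0.3 0.8
   vertex 4.7 0.4 4.5
   vertex 0.3 1.6 0.4
  endloop
 endfacet
 facet normal 0.800 -0.405 -0.443
  outer loop
   vertex 2.6 0.3 0.8
   vertex 4.9 4.3 1.3
   vertex 4.7 0.4 4.5
  endloop
 endfacet
 facet normal -0.158 0.544 -0.824
  outer loop
   vertex 1.4 4.8 2.3
   vertex 4.9 4.3 1.3
   vertex 0.3 1.6 0.4
  endloop
 endfacet
 facet normal 0.093 0.982 -0.167
  outer loop
   vertex 1.4 4.8 2.3
   vertex 3.2 4.8 3.3
   vertex 4.9 4.3 1.3
  endloop
 endfacet
 facet normal 0.889 0.263 0.375
  outer loop
   vertex 4.3 3.9 3.0
   vertex 4.7 0.4 4.5
   vertex 4.9 4.3 1.3
  endloop
 endfacet
 facet normal 0.645 0.661 0.383
  outer loop
   vertex 4.3 3.9 3.0
   vertex 4.9 4.3 1.3
   vertex 3.2 4.8 3.3
  endloop
 endfacet
 facet normal -0.695 -0.264 0.669
  outer loop
   vertex 1.2 4.3 2.4
   vertex 0.3 1.6 0.4
   vertex 4.7 0.4 4.5
  endloop
 endfacet
 facet normal -0.931 0.359 -0.066
  outer loop
   vertex 1.2 4.3 2.4
   vertex 1.4 4.8 2.3
   vertex 0.3 1.6 0.4
  endloop
 endfacet
 facet normal -0.368 0.653 0.662
  outer loop
   vertex 3.4 4.0 4.2
   vertex 3.2 4.8 3.3
   vertex 1.4 4.8 2.3
  endloop
 endfacet
 facet normal -0.557 0.371 0.743
  outer loop
   vertex 3.4 4.0 4.2
   vertex 1.4 4.8 2.3
   vertex 1.2 4.3 2.4
  endloop
 endfacet
 facet normal -0.638 -0.168 0.752
  outer loop
   vertex 3.4 4.0 4.2
   vertex 1.2 4.3 2.4
   vertex 4.7 0.4 4.5
  endloop
 endfacet
 facet normal 0.770 0.324 0.550
  outer loop
   vertex 3.4 4.0 4.2
   vertex 4.7 0.4 4.5
   vertex 4.3 3.9 3.0
  endloop
 endfacet
 facet normal 0.640 0.640 0.426
  outer loop
   vertex 3.4 4.0 4.2
   vertex 4.3 3.9 3.0
   vertex 3.2 4.8 3.3
  endloop
 endfacet
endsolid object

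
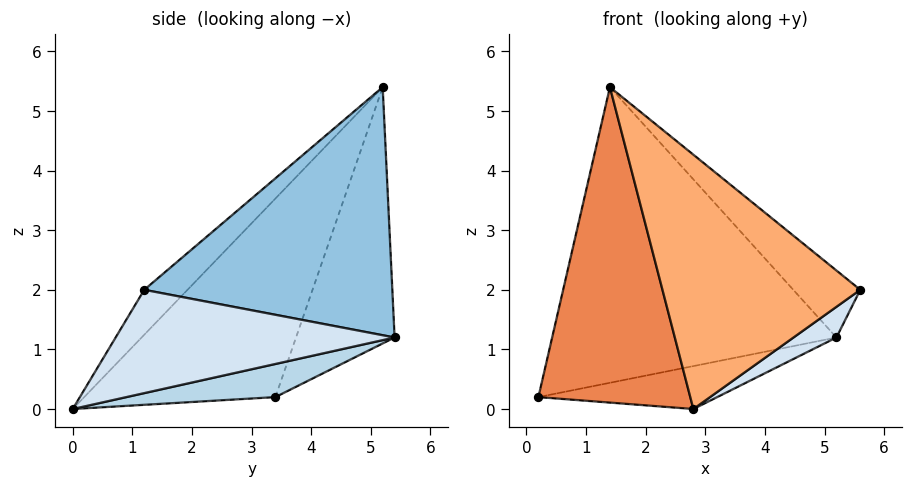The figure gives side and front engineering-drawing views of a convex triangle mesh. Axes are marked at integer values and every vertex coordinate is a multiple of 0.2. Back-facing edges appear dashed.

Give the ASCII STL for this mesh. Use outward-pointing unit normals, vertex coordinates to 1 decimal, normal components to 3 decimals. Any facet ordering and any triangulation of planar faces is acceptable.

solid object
 facet normal -0.318 0.916 -0.244
  outer loop
   vertex 1.4 5.2 5.4
   vertex 5.2 5.4 1.2
   vertex 0.2 3.4 0.2
  endloop
 endfacet
 facet normal 0.723 0.195 0.663
  outer loop
   vertex 1.4 5.2 5.4
   vertex 5.6 1.2 2.0
   vertex 5.2 5.4 1.2
  endloop
 endfacet
 facet normal 0.132 0.159 -0.978
  outer loop
   vertex 2.8 0.0 0.0
   vertex 0.2 3.4 0.2
   vertex 5.2 5.4 1.2
  endloop
 endfacet
 facet normal 0.605 -0.093 -0.791
  outer loop
   vertex 2.8 0.0 0.0
   vertex 5.2 5.4 1.2
   vertex 5.6 1.2 2.0
  endloop
 endfacet
 facet normal -0.728 -0.578 0.368
  outer loop
   vertex 2.8 0.0 0.0
   vertex 1.4 5.2 5.4
   vertex 0.2 3.4 0.2
  endloop
 endfacet
 facet normal -0.160 -0.731 0.663
  outer loop
   vertex 2.8 0.0 0.0
   vertex 5.6 1.2 2.0
   vertex 1.4 5.2 5.4
  endloop
 endfacet
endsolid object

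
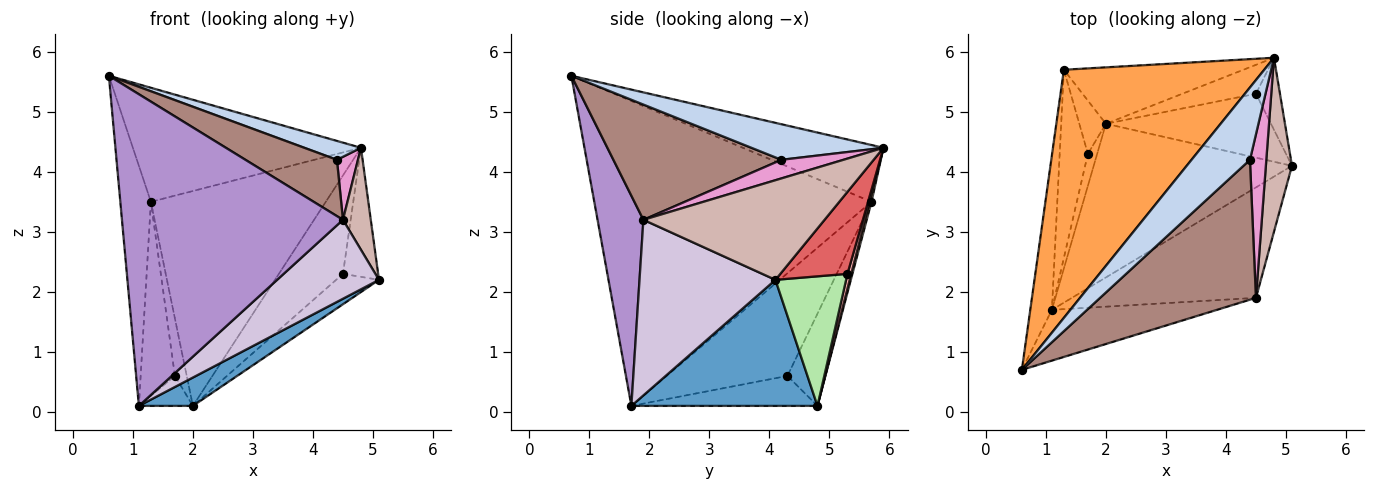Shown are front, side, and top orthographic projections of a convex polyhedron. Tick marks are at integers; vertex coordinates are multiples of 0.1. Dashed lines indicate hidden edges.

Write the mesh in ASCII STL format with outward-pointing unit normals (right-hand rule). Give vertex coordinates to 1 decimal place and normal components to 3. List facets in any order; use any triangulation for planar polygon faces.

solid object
 facet normal 0.530 -0.154 -0.834
  outer loop
   vertex 1.1 1.7 0.1
   vertex 2.0 4.8 0.1
   vertex 5.1 4.1 2.2
  endloop
 endfacet
 facet normal 0.507 -0.217 0.834
  outer loop
   vertex 4.4 4.2 4.2
   vertex 4.8 5.9 4.4
   vertex 0.6 0.7 5.6
  endloop
 endfacet
 facet normal -0.249 0.404 0.880
  outer loop
   vertex 1.3 5.7 3.5
   vertex 0.6 0.7 5.6
   vertex 4.8 5.9 4.4
  endloop
 endfacet
 facet normal 0.010 0.967 -0.254
  outer loop
   vertex 1.3 5.7 3.5
   vertex 4.8 5.9 4.4
   vertex 2.0 4.8 0.1
  endloop
 endfacet
 facet normal -0.992 0.109 -0.070
  outer loop
   vertex 1.3 5.7 3.5
   vertex 1.1 1.7 0.1
   vertex 0.6 0.7 5.6
  endloop
 endfacet
 facet normal 0.578 0.351 -0.737
  outer loop
   vertex 4.5 5.3 2.3
   vertex 5.1 4.1 2.2
   vertex 2.0 4.8 0.1
  endloop
 endfacet
 facet normal 0.857 0.450 -0.251
  outer loop
   vertex 4.5 5.3 2.3
   vertex 4.8 5.9 4.4
   vertex 5.1 4.1 2.2
  endloop
 endfacet
 facet normal 0.056 0.958 -0.282
  outer loop
   vertex 4.5 5.3 2.3
   vertex 2.0 4.8 0.1
   vertex 4.8 5.9 4.4
  endloop
 endfacet
 facet normal 0.201 -0.967 -0.158
  outer loop
   vertex 4.5 1.9 3.2
   vertex 0.6 0.7 5.6
   vertex 1.1 1.7 0.1
  endloop
 endfacet
 facet normal 0.613 -0.459 -0.643
  outer loop
   vertex 4.5 1.9 3.2
   vertex 1.1 1.7 0.1
   vertex 5.1 4.1 2.2
  endloop
 endfacet
 facet normal 0.566 -0.308 0.765
  outer loop
   vertex 4.5 1.9 3.2
   vertex 4.4 4.2 4.2
   vertex 0.6 0.7 5.6
  endloop
 endfacet
 facet normal 0.957 -0.147 0.251
  outer loop
   vertex 4.5 1.9 3.2
   vertex 5.1 4.1 2.2
   vertex 4.8 5.9 4.4
  endloop
 endfacet
 facet normal 0.728 -0.247 0.640
  outer loop
   vertex 4.5 1.9 3.2
   vertex 4.8 5.9 4.4
   vertex 4.4 4.2 4.2
  endloop
 endfacet
 facet normal -0.921 0.267 -0.285
  outer loop
   vertex 1.7 4.3 0.6
   vertex 2.0 4.8 0.1
   vertex 1.1 1.7 0.1
  endloop
 endfacet
 facet normal -0.920 0.287 -0.265
  outer loop
   vertex 1.7 4.3 0.6
   vertex 1.3 5.7 3.5
   vertex 2.0 4.8 0.1
  endloop
 endfacet
 facet normal -0.930 0.264 -0.256
  outer loop
   vertex 1.7 4.3 0.6
   vertex 1.1 1.7 0.1
   vertex 1.3 5.7 3.5
  endloop
 endfacet
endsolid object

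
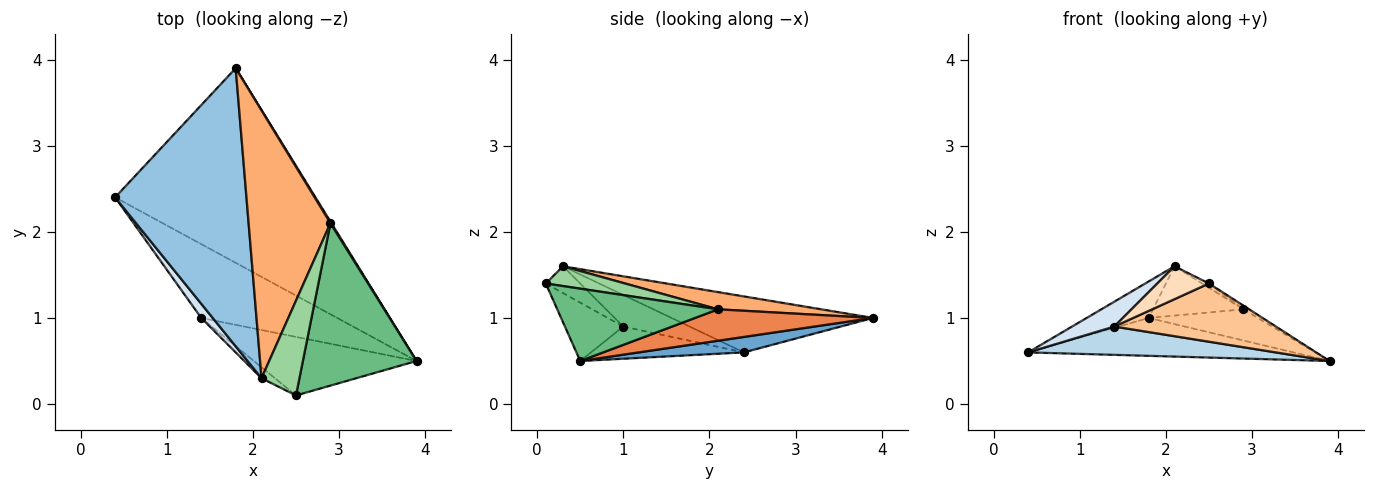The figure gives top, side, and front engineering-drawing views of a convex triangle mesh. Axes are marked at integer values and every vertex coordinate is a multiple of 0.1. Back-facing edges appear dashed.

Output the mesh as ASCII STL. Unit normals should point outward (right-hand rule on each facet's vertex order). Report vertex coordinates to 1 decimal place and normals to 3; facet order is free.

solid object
 facet normal 0.075 0.191 -0.979
  outer loop
   vertex 1.8 3.9 1.0
   vertex 3.9 0.5 0.5
   vertex 0.4 2.4 0.6
  endloop
 endfacet
 facet normal -0.389 0.120 0.913
  outer loop
   vertex 2.1 0.3 1.6
   vertex 1.8 3.9 1.0
   vertex 0.4 2.4 0.6
  endloop
 endfacet
 facet normal -0.216 -0.350 -0.912
  outer loop
   vertex 1.4 1.0 0.9
   vertex 0.4 2.4 0.6
   vertex 3.9 0.5 0.5
  endloop
 endfacet
 facet normal -0.807 -0.513 0.293
  outer loop
   vertex 1.4 1.0 0.9
   vertex 2.1 0.3 1.6
   vertex 0.4 2.4 0.6
  endloop
 endfacet
 facet normal 0.852 0.522 0.027
  outer loop
   vertex 2.9 2.1 1.1
   vertex 3.9 0.5 0.5
   vertex 1.8 3.9 1.0
  endloop
 endfacet
 facet normal 0.203 0.177 0.963
  outer loop
   vertex 2.9 2.1 1.1
   vertex 1.8 3.9 1.0
   vertex 2.1 0.3 1.6
  endloop
 endfacet
 facet normal -0.247 -0.683 -0.687
  outer loop
   vertex 2.5 0.1 1.4
   vertex 1.4 1.0 0.9
   vertex 3.9 0.5 0.5
  endloop
 endfacet
 facet normal -0.535 -0.802 -0.267
  outer loop
   vertex 2.5 0.1 1.4
   vertex 2.1 0.3 1.6
   vertex 1.4 1.0 0.9
  endloop
 endfacet
 facet normal 0.537 0.019 0.844
  outer loop
   vertex 2.5 0.1 1.4
   vertex 3.9 0.5 0.5
   vertex 2.9 2.1 1.1
  endloop
 endfacet
 facet normal 0.463 0.040 0.886
  outer loop
   vertex 2.5 0.1 1.4
   vertex 2.9 2.1 1.1
   vertex 2.1 0.3 1.6
  endloop
 endfacet
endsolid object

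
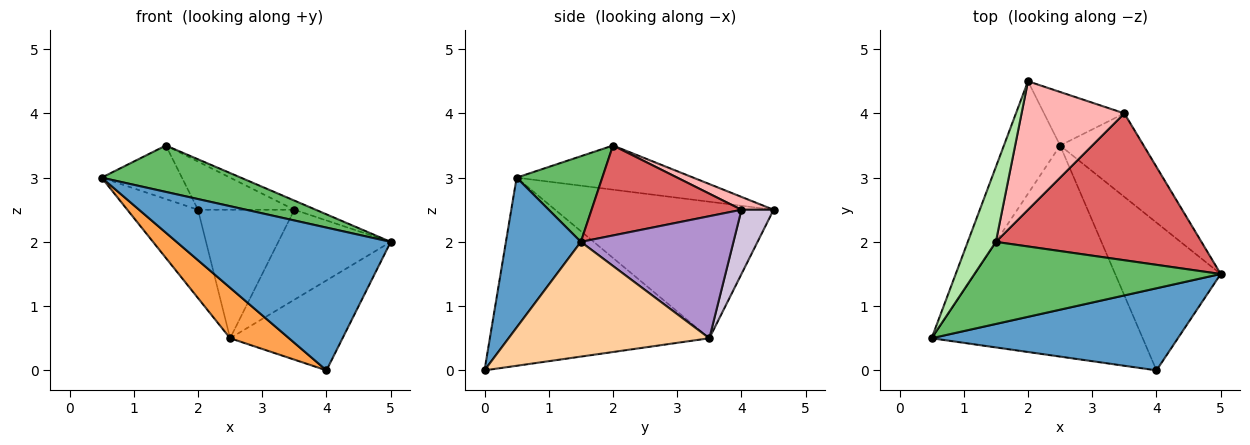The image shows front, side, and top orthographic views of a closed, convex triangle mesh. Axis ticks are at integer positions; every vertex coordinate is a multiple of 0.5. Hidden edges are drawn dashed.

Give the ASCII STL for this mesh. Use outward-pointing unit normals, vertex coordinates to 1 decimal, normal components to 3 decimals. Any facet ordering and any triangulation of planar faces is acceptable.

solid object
 facet normal 0.290 -0.830 0.477
  outer loop
   vertex 4.0 0.0 0.0
   vertex 5.0 1.5 2.0
   vertex 0.5 0.5 3.0
  endloop
 endfacet
 facet normal -0.886 0.287 -0.365
  outer loop
   vertex 2.5 3.5 0.5
   vertex 0.5 0.5 3.0
   vertex 2.0 4.5 2.5
  endloop
 endfacet
 facet normal -0.655 -0.176 -0.735
  outer loop
   vertex 2.5 3.5 0.5
   vertex 4.0 0.0 0.0
   vertex 0.5 0.5 3.0
  endloop
 endfacet
 facet normal 0.680 0.381 -0.626
  outer loop
   vertex 2.5 3.5 0.5
   vertex 5.0 1.5 2.0
   vertex 4.0 0.0 0.0
  endloop
 endfacet
 facet normal 0.290 -0.471 0.833
  outer loop
   vertex 1.5 2.0 3.5
   vertex 0.5 0.5 3.0
   vertex 5.0 1.5 2.0
  endloop
 endfacet
 facet normal -0.788 0.358 0.501
  outer loop
   vertex 1.5 2.0 3.5
   vertex 2.0 4.5 2.5
   vertex 0.5 0.5 3.0
  endloop
 endfacet
 facet normal 0.400 0.057 0.915
  outer loop
   vertex 3.5 4.0 2.5
   vertex 1.5 2.0 3.5
   vertex 5.0 1.5 2.0
  endloop
 endfacet
 facet normal 0.116 0.349 0.930
  outer loop
   vertex 3.5 4.0 2.5
   vertex 2.0 4.5 2.5
   vertex 1.5 2.0 3.5
  endloop
 endfacet
 facet normal 0.705 0.520 -0.482
  outer loop
   vertex 3.5 4.0 2.5
   vertex 5.0 1.5 2.0
   vertex 2.5 3.5 0.5
  endloop
 endfacet
 facet normal 0.294 0.882 -0.368
  outer loop
   vertex 3.5 4.0 2.5
   vertex 2.5 3.5 0.5
   vertex 2.0 4.5 2.5
  endloop
 endfacet
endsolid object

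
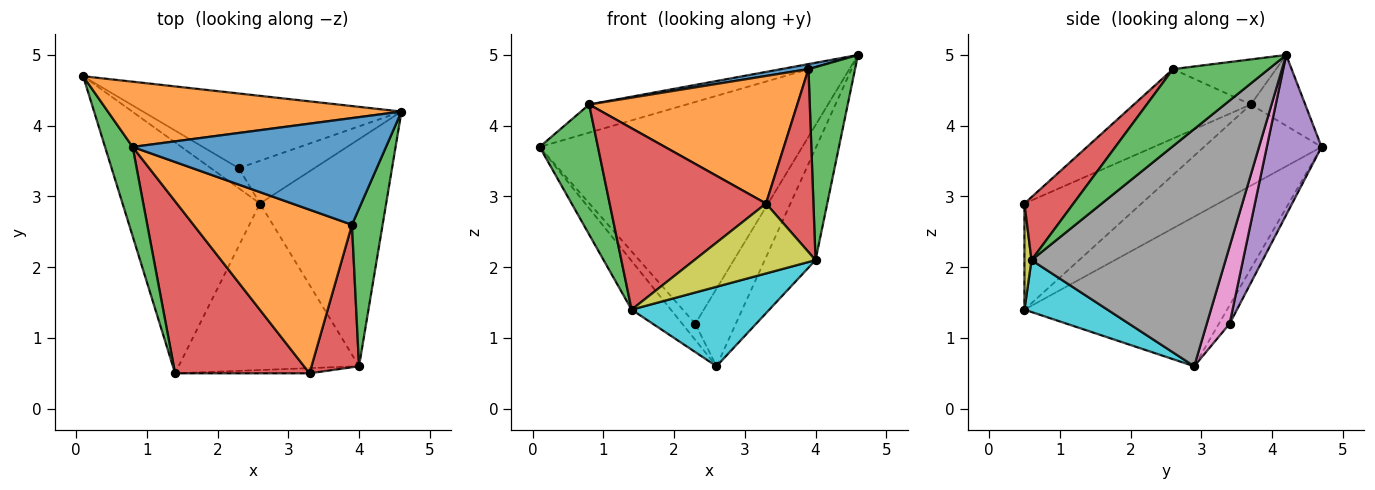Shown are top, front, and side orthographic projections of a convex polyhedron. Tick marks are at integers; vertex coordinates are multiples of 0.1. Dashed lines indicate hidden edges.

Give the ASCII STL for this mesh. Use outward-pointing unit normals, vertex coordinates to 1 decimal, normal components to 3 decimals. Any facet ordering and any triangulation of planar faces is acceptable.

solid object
 facet normal -0.729 0.141 -0.670
  outer loop
   vertex 1.4 0.5 1.4
   vertex 0.1 4.7 3.7
   vertex 2.6 2.9 0.6
  endloop
 endfacet
 facet normal -0.216 0.387 0.897
  outer loop
   vertex 0.8 3.7 4.3
   vertex 4.6 4.2 5.0
   vertex 0.1 4.7 3.7
  endloop
 endfacet
 facet normal -0.857 -0.425 0.292
  outer loop
   vertex 0.8 3.7 4.3
   vertex 0.1 4.7 3.7
   vertex 1.4 0.5 1.4
  endloop
 endfacet
 facet normal -0.477 -0.638 0.605
  outer loop
   vertex 0.8 3.7 4.3
   vertex 1.4 0.5 1.4
   vertex 3.3 0.5 2.9
  endloop
 endfacet
 facet normal 0.194 0.930 -0.313
  outer loop
   vertex 2.3 3.4 1.2
   vertex 0.1 4.7 3.7
   vertex 4.6 4.2 5.0
  endloop
 endfacet
 facet normal -0.459 0.556 -0.693
  outer loop
   vertex 2.3 3.4 1.2
   vertex 2.6 2.9 0.6
   vertex 0.1 4.7 3.7
  endloop
 endfacet
 facet normal 0.442 0.785 -0.433
  outer loop
   vertex 2.3 3.4 1.2
   vertex 4.6 4.2 5.0
   vertex 2.6 2.9 0.6
  endloop
 endfacet
 facet normal 0.860 0.225 -0.458
  outer loop
   vertex 4.0 0.6 2.1
   vertex 2.6 2.9 0.6
   vertex 4.6 4.2 5.0
  endloop
 endfacet
 facet normal 0.058 -0.996 -0.074
  outer loop
   vertex 4.0 0.6 2.1
   vertex 3.3 0.5 2.9
   vertex 1.4 0.5 1.4
  endloop
 endfacet
 facet normal 0.251 -0.417 -0.874
  outer loop
   vertex 4.0 0.6 2.1
   vertex 1.4 0.5 1.4
   vertex 2.6 2.9 0.6
  endloop
 endfacet
 facet normal -0.175 -0.046 0.983
  outer loop
   vertex 3.9 2.6 4.8
   vertex 4.6 4.2 5.0
   vertex 0.8 3.7 4.3
  endloop
 endfacet
 facet normal -0.326 -0.581 0.745
  outer loop
   vertex 3.9 2.6 4.8
   vertex 0.8 3.7 4.3
   vertex 3.3 0.5 2.9
  endloop
 endfacet
 facet normal 0.846 -0.412 0.337
  outer loop
   vertex 3.9 2.6 4.8
   vertex 4.0 0.6 2.1
   vertex 4.6 4.2 5.0
  endloop
 endfacet
 facet normal 0.632 -0.612 0.476
  outer loop
   vertex 3.9 2.6 4.8
   vertex 3.3 0.5 2.9
   vertex 4.0 0.6 2.1
  endloop
 endfacet
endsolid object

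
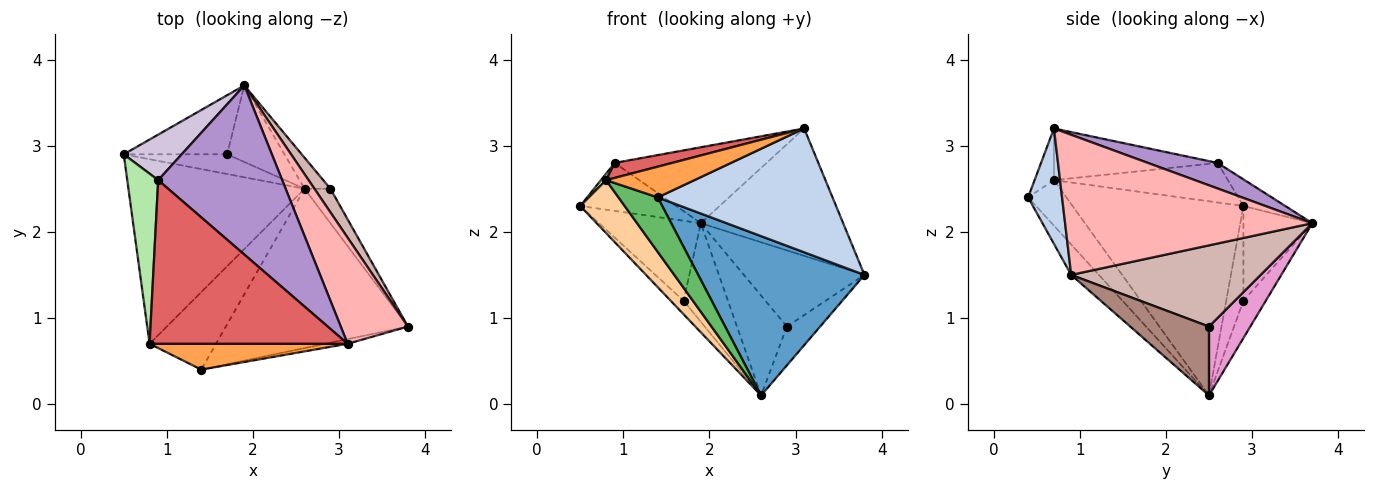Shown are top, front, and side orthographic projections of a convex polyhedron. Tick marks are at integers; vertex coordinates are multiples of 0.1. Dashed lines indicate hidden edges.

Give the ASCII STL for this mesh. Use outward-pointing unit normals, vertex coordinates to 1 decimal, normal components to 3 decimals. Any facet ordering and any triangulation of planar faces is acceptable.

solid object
 facet normal -0.117 -0.702 -0.702
  outer loop
   vertex 2.6 2.5 0.1
   vertex 3.8 0.9 1.5
   vertex 1.4 0.4 2.4
  endloop
 endfacet
 facet normal 0.191 -0.981 -0.037
  outer loop
   vertex 3.1 0.7 3.2
   vertex 1.4 0.4 2.4
   vertex 3.8 0.9 1.5
  endloop
 endfacet
 facet normal -0.166 -0.755 0.635
  outer loop
   vertex 0.8 0.7 2.6
   vertex 1.4 0.4 2.4
   vertex 3.1 0.7 3.2
  endloop
 endfacet
 facet normal -0.727 -0.189 -0.660
  outer loop
   vertex 0.8 0.7 2.6
   vertex 0.5 2.9 2.3
   vertex 2.6 2.5 0.1
  endloop
 endfacet
 facet normal -0.489 -0.502 -0.713
  outer loop
   vertex 0.8 0.7 2.6
   vertex 2.6 2.5 0.1
   vertex 1.4 0.4 2.4
  endloop
 endfacet
 facet normal -0.787 -0.023 0.616
  outer loop
   vertex 0.9 2.6 2.8
   vertex 0.5 2.9 2.3
   vertex 0.8 0.7 2.6
  endloop
 endfacet
 facet normal -0.251 -0.088 0.964
  outer loop
   vertex 0.9 2.6 2.8
   vertex 0.8 0.7 2.6
   vertex 3.1 0.7 3.2
  endloop
 endfacet
 facet normal 0.800 0.461 0.384
  outer loop
   vertex 1.9 3.7 2.1
   vertex 3.1 0.7 3.2
   vertex 3.8 0.9 1.5
  endloop
 endfacet
 facet normal 0.185 0.403 0.897
  outer loop
   vertex 1.9 3.7 2.1
   vertex 0.9 2.6 2.8
   vertex 3.1 0.7 3.2
  endloop
 endfacet
 facet normal -0.302 0.692 0.656
  outer loop
   vertex 1.9 3.7 2.1
   vertex 0.5 2.9 2.3
   vertex 0.9 2.6 2.8
  endloop
 endfacet
 facet normal 0.871 0.367 -0.327
  outer loop
   vertex 2.9 2.5 0.9
   vertex 3.8 0.9 1.5
   vertex 2.6 2.5 0.1
  endloop
 endfacet
 facet normal 0.832 0.530 0.164
  outer loop
   vertex 2.9 2.5 0.9
   vertex 1.9 3.7 2.1
   vertex 3.8 0.9 1.5
  endloop
 endfacet
 facet normal 0.620 0.749 -0.233
  outer loop
   vertex 2.9 2.5 0.9
   vertex 2.6 2.5 0.1
   vertex 1.9 3.7 2.1
  endloop
 endfacet
 facet normal -0.603 0.452 -0.658
  outer loop
   vertex 1.7 2.9 1.2
   vertex 2.6 2.5 0.1
   vertex 0.5 2.9 2.3
  endloop
 endfacet
 facet normal -0.478 0.706 -0.522
  outer loop
   vertex 1.7 2.9 1.2
   vertex 0.5 2.9 2.3
   vertex 1.9 3.7 2.1
  endloop
 endfacet
 facet normal -0.370 0.734 -0.570
  outer loop
   vertex 1.7 2.9 1.2
   vertex 1.9 3.7 2.1
   vertex 2.6 2.5 0.1
  endloop
 endfacet
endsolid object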